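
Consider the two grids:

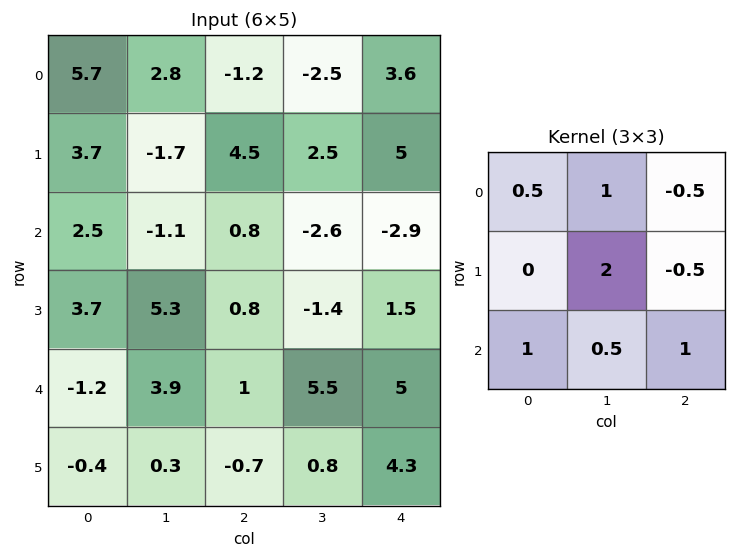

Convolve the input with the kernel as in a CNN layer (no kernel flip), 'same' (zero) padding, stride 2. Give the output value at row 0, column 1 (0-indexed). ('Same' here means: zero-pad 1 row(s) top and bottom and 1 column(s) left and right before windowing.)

1.9

The receptive field on the zero-padded input at this output position is [0 0 0 / 2.8 -1.2 -2.5 / -1.7 4.5 2.5]. Elementwise product with the kernel and sum: 0·0.5 + 0·1 + 0·-0.5 + -1.2·2 + -2.5·-0.5 + -1.7·1 + 4.5·0.5 + 2.5·1.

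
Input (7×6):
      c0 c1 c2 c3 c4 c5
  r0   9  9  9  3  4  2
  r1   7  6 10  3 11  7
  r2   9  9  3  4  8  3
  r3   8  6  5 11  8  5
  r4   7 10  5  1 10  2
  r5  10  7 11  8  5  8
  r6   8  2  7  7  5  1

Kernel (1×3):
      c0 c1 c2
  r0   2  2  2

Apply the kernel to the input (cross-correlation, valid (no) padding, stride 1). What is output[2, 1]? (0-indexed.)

The receptive field on the input at this output position is [9 3 4]. Elementwise product with the kernel and sum: 9·2 + 3·2 + 4·2.

32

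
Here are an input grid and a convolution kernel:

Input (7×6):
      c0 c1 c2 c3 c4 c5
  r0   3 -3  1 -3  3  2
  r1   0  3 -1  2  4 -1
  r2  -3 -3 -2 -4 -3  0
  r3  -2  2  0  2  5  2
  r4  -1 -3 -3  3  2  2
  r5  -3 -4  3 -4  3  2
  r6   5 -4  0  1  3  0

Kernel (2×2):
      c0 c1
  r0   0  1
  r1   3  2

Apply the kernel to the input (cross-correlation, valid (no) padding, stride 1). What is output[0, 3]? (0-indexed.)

17

The receptive field on the input at this output position is [-3 3 / 2 4]. Elementwise product with the kernel and sum: 3·1 + 2·3 + 4·2.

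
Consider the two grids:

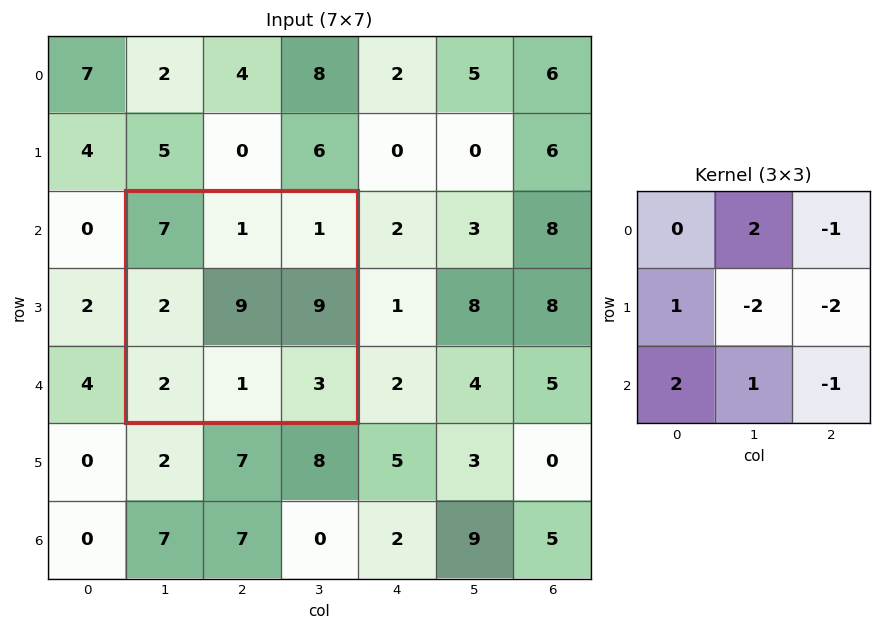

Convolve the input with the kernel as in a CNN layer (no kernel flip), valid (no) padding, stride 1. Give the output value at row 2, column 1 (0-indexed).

The receptive field on the input at this output position is [7 1 1 / 2 9 9 / 2 1 3]. Elementwise product with the kernel and sum: 1·2 + 1·-1 + 2·1 + 9·-2 + 9·-2 + 2·2 + 1·1 + 3·-1.

-31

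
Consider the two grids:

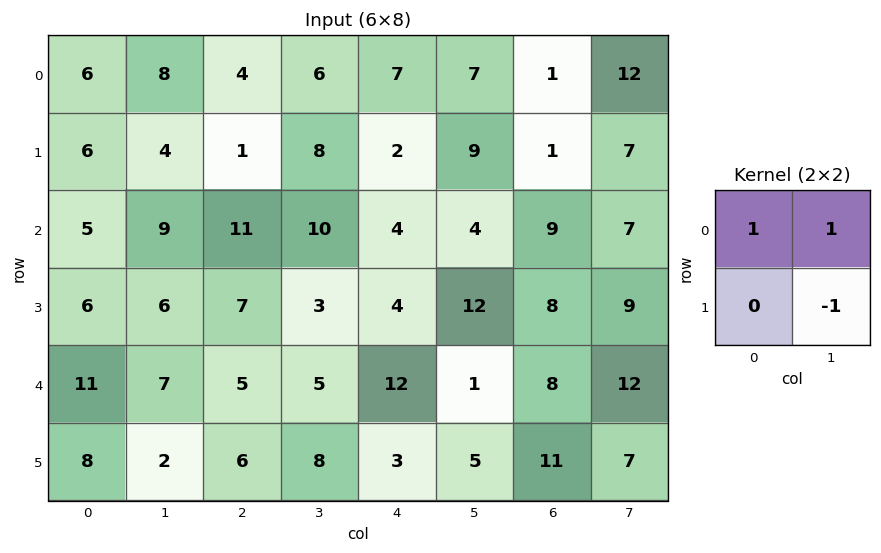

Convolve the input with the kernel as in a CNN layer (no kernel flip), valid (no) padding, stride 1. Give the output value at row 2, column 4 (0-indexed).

-4

The receptive field on the input at this output position is [4 4 / 4 12]. Elementwise product with the kernel and sum: 4·1 + 4·1 + 12·-1.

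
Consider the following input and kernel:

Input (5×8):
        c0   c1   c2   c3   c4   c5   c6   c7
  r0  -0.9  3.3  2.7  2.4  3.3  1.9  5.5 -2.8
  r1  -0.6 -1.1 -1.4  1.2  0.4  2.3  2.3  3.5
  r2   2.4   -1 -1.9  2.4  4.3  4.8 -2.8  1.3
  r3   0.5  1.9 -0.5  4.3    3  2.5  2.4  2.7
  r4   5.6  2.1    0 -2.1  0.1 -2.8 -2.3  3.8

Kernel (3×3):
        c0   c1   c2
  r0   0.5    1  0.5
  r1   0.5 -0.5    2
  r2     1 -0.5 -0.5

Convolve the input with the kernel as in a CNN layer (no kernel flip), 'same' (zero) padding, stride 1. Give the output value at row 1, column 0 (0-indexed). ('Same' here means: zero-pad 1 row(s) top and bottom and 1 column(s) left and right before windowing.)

The receptive field on the zero-padded input at this output position is [0 -0.9 3.3 / 0 -0.6 -1.1 / 0 2.4 -1]. Elementwise product with the kernel and sum: 0·0.5 + -0.9·1 + 3.3·0.5 + 0·0.5 + -0.6·-0.5 + -1.1·2 + 0·1 + 2.4·-0.5 + -1·-0.5.

-1.85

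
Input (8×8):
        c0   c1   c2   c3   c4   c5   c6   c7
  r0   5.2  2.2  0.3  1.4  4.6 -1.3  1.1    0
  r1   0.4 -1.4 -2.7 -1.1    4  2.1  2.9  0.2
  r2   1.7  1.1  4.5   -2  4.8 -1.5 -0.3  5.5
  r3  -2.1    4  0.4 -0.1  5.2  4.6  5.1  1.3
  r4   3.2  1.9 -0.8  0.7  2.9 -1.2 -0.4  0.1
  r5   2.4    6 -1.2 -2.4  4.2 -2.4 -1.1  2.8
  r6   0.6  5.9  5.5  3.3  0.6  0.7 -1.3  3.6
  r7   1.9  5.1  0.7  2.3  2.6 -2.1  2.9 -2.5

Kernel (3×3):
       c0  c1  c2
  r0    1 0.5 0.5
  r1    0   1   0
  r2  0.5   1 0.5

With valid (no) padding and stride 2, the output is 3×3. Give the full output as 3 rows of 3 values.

9.25 4.85 7.35
11.6 7.55 8.55
18.7 4.95 0.05

Output[0,0]: The receptive field on the input at this output position is [5.2 2.2 0.3 / 0.4 -1.4 -2.7 / 1.7 1.1 4.5]. Elementwise product with the kernel and sum: 5.2·1 + 2.2·0.5 + 0.3·0.5 + -1.4·1 + 1.7·0.5 + 1.1·1 + 4.5·0.5.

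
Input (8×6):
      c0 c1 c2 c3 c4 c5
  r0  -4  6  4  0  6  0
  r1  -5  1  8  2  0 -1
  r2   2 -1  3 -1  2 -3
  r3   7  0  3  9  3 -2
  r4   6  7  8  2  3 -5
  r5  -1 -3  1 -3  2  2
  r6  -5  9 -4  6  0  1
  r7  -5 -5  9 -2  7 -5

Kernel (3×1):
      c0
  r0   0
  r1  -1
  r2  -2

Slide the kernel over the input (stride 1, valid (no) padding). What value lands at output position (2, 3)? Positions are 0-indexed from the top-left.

The receptive field on the input at this output position is [-1 / 9 / 2]. Elementwise product with the kernel and sum: 9·-1 + 2·-2.

-13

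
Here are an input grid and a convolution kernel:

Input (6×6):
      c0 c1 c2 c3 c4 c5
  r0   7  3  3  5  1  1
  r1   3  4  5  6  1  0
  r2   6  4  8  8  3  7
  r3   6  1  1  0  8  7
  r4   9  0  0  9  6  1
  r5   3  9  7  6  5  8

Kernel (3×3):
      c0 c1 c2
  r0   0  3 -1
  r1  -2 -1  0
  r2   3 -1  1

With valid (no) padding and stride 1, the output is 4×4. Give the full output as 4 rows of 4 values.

Output[0,0]: The receptive field on the input at this output position is [7 3 3 / 3 4 5 / 6 4 8]. Elementwise product with the kernel and sum: 3·3 + 3·-1 + 3·-2 + 4·-1 + 6·3 + 4·-1 + 8·1.
Output[0,1]: The receptive field on the input at this output position is [3 3 5 / 4 5 6 / 4 8 8]. Elementwise product with the kernel and sum: 3·3 + 5·-1 + 4·-2 + 5·-1 + 4·3 + 8·-1 + 8·1.

18 3 17 17
9 -5 4 -17
18 22 16 16
-9 29 3 14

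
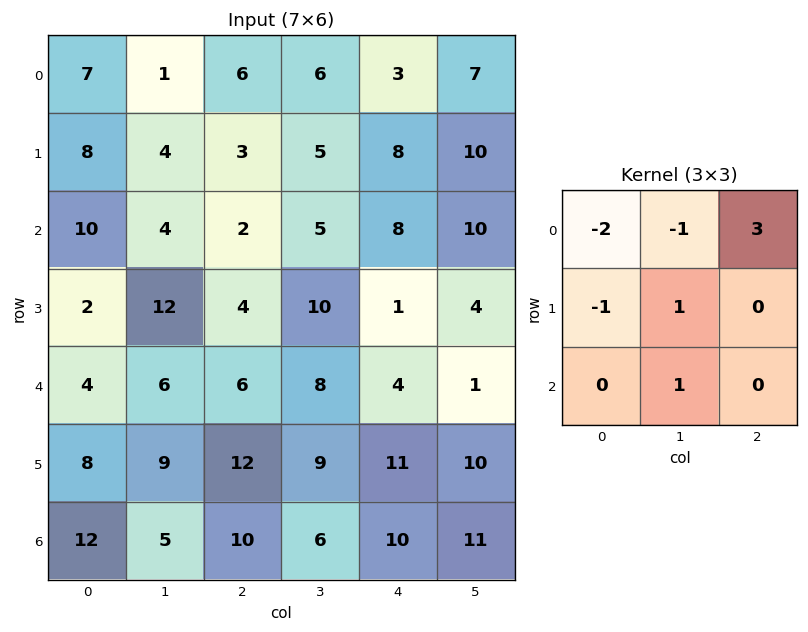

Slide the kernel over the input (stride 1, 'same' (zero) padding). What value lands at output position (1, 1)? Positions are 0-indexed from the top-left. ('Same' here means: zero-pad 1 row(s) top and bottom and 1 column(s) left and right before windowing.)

3

The receptive field on the zero-padded input at this output position is [7 1 6 / 8 4 3 / 10 4 2]. Elementwise product with the kernel and sum: 7·-2 + 1·-1 + 6·3 + 8·-1 + 4·1 + 4·1.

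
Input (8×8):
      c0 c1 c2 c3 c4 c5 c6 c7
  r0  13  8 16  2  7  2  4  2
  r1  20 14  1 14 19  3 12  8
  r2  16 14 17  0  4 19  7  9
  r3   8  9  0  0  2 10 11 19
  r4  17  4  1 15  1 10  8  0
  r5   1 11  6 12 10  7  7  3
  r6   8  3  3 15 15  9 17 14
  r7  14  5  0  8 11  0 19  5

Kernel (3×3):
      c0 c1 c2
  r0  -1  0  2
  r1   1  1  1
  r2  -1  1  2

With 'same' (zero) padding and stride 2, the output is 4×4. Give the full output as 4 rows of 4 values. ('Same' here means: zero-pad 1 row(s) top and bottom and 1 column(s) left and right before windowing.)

69 41 22 33
84 36 37 87
62 30 58 52
57 45 44 68

Output[0,0]: The receptive field on the zero-padded input at this output position is [0 0 0 / 0 13 8 / 0 20 14]. Elementwise product with the kernel and sum: 0·-1 + 0·2 + 0·1 + 13·1 + 8·1 + 0·-1 + 20·1 + 14·2.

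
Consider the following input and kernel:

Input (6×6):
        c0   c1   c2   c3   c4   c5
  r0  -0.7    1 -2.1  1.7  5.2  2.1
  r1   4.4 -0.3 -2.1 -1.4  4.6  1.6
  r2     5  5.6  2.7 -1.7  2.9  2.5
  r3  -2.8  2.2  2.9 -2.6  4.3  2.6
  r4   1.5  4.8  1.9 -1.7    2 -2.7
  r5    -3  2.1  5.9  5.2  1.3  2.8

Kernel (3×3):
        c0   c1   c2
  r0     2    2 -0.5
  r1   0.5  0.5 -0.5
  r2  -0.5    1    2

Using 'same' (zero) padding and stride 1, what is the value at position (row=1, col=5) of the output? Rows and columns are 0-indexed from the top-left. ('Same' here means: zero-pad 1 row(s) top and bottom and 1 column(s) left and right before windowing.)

18.75

The receptive field on the zero-padded input at this output position is [5.2 2.1 0 / 4.6 1.6 0 / 2.9 2.5 0]. Elementwise product with the kernel and sum: 5.2·2 + 2.1·2 + 0·-0.5 + 4.6·0.5 + 1.6·0.5 + 0·-0.5 + 2.9·-0.5 + 2.5·1 + 0·2.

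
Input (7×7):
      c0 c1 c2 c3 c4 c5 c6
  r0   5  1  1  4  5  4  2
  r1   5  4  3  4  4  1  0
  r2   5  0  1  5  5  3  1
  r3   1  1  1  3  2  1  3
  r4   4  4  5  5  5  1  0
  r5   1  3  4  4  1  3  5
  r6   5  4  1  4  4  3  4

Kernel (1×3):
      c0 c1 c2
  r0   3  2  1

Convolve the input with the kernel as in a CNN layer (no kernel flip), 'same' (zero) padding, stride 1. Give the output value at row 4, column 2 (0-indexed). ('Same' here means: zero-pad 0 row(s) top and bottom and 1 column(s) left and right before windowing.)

The receptive field on the zero-padded input at this output position is [4 5 5]. Elementwise product with the kernel and sum: 4·3 + 5·2 + 5·1.

27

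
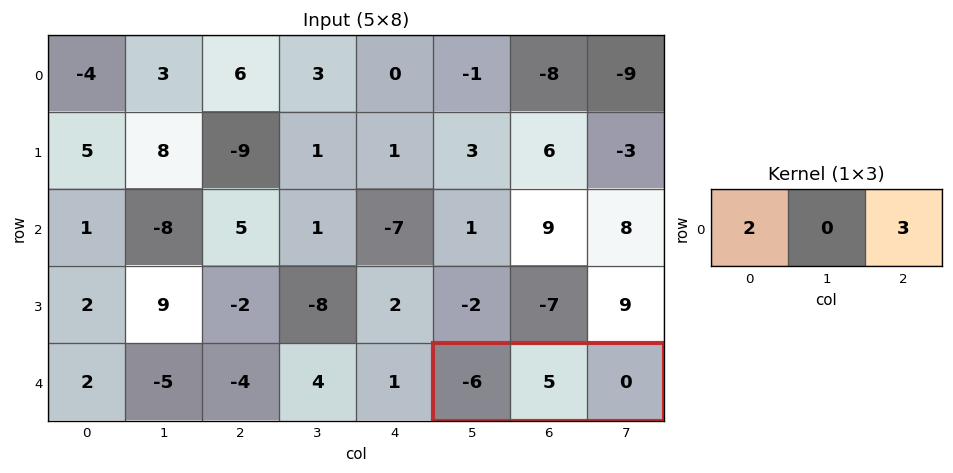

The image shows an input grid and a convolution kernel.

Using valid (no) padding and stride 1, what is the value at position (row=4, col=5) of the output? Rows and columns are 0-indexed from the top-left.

The receptive field on the input at this output position is [-6 5 0]. Elementwise product with the kernel and sum: -6·2 + 0·3.

-12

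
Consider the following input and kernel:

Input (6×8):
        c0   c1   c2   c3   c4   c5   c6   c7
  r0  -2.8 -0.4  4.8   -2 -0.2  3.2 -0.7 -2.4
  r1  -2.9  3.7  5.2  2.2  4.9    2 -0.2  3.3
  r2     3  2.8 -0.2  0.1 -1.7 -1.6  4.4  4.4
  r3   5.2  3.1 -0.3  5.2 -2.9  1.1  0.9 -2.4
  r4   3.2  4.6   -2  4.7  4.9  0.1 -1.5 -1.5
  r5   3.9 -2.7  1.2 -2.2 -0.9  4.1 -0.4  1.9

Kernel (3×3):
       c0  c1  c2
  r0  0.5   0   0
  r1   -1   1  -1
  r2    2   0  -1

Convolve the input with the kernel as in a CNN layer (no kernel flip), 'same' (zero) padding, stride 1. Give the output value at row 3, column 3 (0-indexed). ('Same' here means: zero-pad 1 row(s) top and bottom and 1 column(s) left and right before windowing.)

The receptive field on the zero-padded input at this output position is [-0.2 0.1 -1.7 / -0.3 5.2 -2.9 / -2 4.7 4.9]. Elementwise product with the kernel and sum: -0.2·0.5 + -0.3·-1 + 5.2·1 + -2.9·-1 + -2·2 + 4.9·-1.

-0.6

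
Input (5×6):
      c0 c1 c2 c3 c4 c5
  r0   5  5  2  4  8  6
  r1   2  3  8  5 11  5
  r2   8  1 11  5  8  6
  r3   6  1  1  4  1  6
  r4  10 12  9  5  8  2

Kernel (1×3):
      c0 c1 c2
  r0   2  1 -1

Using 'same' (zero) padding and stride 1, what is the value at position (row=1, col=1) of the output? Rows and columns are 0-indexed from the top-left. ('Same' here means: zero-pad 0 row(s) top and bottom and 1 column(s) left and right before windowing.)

The receptive field on the zero-padded input at this output position is [2 3 8]. Elementwise product with the kernel and sum: 2·2 + 3·1 + 8·-1.

-1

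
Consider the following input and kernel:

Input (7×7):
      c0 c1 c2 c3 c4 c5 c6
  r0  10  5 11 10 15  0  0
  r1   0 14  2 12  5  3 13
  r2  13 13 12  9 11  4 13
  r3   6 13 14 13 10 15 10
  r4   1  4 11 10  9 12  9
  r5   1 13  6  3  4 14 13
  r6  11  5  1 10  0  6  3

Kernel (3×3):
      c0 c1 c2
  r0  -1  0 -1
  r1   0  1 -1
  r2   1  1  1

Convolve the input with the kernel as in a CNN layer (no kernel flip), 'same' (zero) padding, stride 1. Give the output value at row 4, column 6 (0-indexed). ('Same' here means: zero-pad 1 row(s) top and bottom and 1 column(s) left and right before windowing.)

21

The receptive field on the zero-padded input at this output position is [15 10 0 / 12 9 0 / 14 13 0]. Elementwise product with the kernel and sum: 15·-1 + 0·-1 + 9·1 + 0·-1 + 14·1 + 13·1 + 0·1.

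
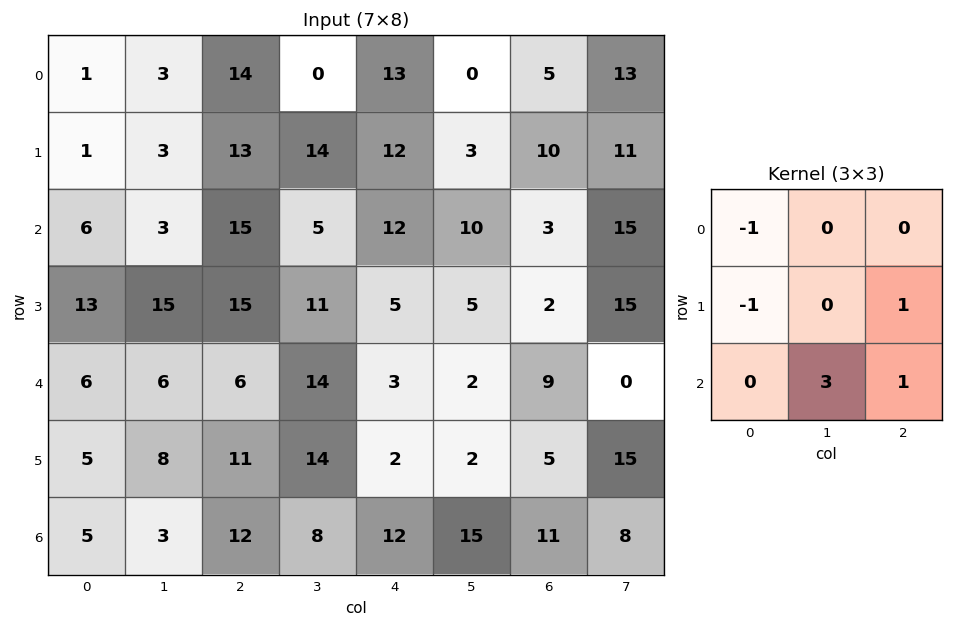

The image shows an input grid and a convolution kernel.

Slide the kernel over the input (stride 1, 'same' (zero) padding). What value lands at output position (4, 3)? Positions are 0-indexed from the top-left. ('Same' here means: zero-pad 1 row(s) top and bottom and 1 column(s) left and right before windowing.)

The receptive field on the zero-padded input at this output position is [15 11 5 / 6 14 3 / 11 14 2]. Elementwise product with the kernel and sum: 15·-1 + 6·-1 + 3·1 + 14·3 + 2·1.

26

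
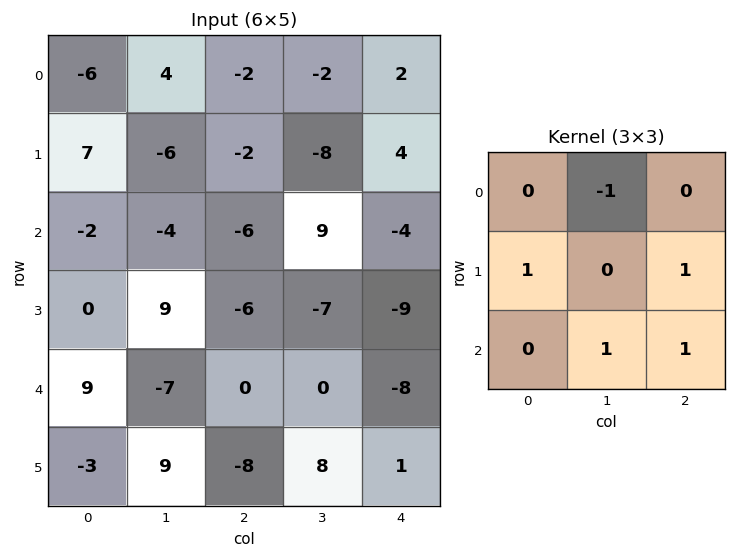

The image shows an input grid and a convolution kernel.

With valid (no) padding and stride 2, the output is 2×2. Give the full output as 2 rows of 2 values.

Output[0,0]: The receptive field on the input at this output position is [-6 4 -2 / 7 -6 -2 / -2 -4 -6]. Elementwise product with the kernel and sum: 4·-1 + 7·1 + -2·1 + -4·1 + -6·1.
Output[0,1]: The receptive field on the input at this output position is [-2 -2 2 / -2 -8 4 / -6 9 -4]. Elementwise product with the kernel and sum: -2·-1 + -2·1 + 4·1 + 9·1 + -4·1.

-9 9
-9 -32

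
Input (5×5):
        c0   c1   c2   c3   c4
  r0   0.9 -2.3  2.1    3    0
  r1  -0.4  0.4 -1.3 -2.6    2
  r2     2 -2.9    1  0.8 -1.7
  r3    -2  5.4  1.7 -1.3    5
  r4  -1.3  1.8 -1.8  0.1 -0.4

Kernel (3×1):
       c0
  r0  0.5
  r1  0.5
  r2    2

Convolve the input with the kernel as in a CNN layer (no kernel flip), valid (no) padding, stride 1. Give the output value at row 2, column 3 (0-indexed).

The receptive field on the input at this output position is [0.8 / -1.3 / 0.1]. Elementwise product with the kernel and sum: 0.8·0.5 + -1.3·0.5 + 0.1·2.

-0.05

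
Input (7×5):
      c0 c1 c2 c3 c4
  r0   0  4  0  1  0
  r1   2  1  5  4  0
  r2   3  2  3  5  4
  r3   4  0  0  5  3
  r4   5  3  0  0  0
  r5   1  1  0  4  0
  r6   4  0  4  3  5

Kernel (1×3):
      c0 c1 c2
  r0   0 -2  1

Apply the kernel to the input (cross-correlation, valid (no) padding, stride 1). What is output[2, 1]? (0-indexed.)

The receptive field on the input at this output position is [2 3 5]. Elementwise product with the kernel and sum: 3·-2 + 5·1.

-1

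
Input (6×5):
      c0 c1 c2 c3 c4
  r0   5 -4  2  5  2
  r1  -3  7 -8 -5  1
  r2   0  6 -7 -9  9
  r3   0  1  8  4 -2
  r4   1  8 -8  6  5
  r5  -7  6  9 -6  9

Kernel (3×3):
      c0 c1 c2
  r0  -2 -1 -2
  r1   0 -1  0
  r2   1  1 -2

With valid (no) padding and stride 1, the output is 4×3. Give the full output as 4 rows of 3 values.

Output[0,0]: The receptive field on the input at this output position is [5 -4 2 / -3 7 -8 / 0 6 -7]. Elementwise product with the kernel and sum: 5·-2 + -4·-1 + 2·-2 + 7·-1 + 0·1 + 6·1 + -7·-2.

3 21 -42
-6 12 44
32 -7 -11
-44 17 -37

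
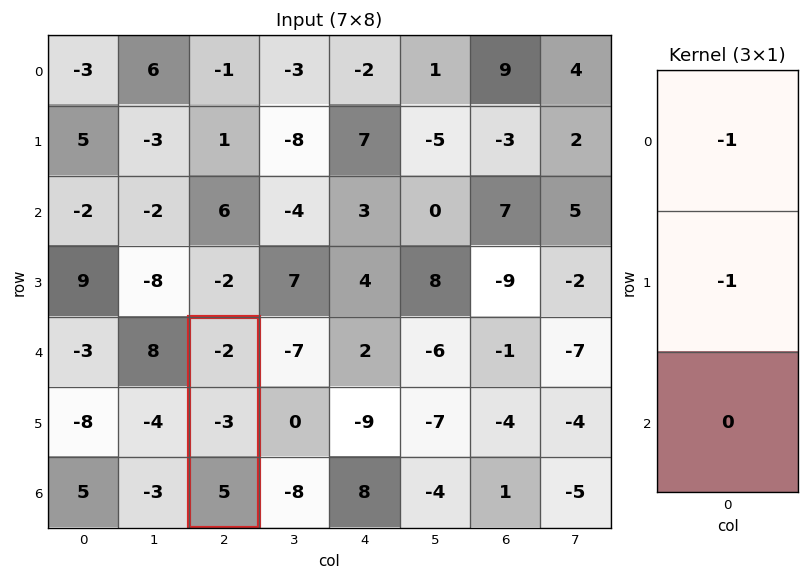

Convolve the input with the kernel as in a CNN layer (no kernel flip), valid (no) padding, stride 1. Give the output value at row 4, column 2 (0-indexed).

The receptive field on the input at this output position is [-2 / -3 / 5]. Elementwise product with the kernel and sum: -2·-1 + -3·-1.

5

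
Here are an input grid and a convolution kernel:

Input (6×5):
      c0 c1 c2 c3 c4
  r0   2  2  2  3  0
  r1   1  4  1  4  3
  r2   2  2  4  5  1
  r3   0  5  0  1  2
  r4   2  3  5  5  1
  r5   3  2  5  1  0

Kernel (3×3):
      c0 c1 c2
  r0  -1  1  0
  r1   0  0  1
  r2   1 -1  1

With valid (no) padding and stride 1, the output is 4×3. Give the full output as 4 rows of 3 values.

5 7 4
2 8 5
4 6 4
16 -2 6

Output[0,0]: The receptive field on the input at this output position is [2 2 2 / 1 4 1 / 2 2 4]. Elementwise product with the kernel and sum: 2·-1 + 2·1 + 1·1 + 2·1 + 2·-1 + 4·1.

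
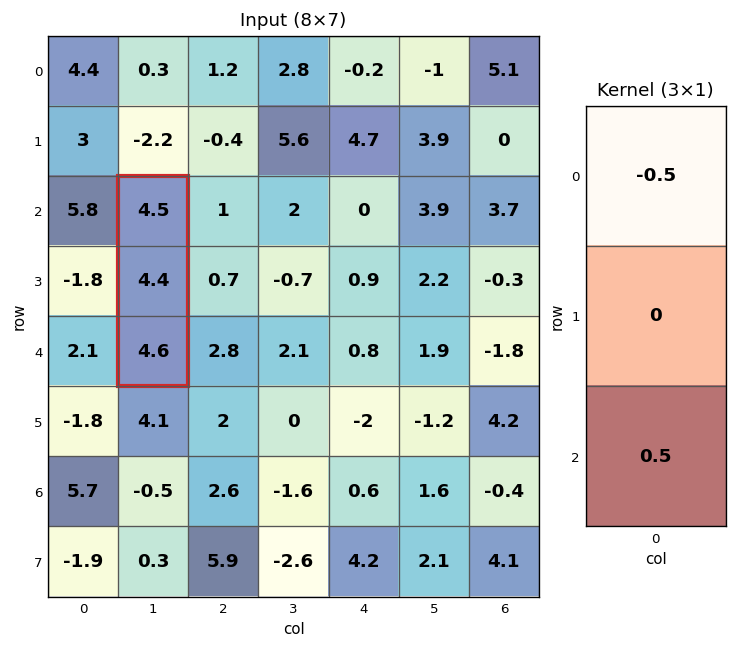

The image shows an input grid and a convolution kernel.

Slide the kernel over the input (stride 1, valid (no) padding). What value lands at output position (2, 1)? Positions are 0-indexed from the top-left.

0.05

The receptive field on the input at this output position is [4.5 / 4.4 / 4.6]. Elementwise product with the kernel and sum: 4.5·-0.5 + 4.6·0.5.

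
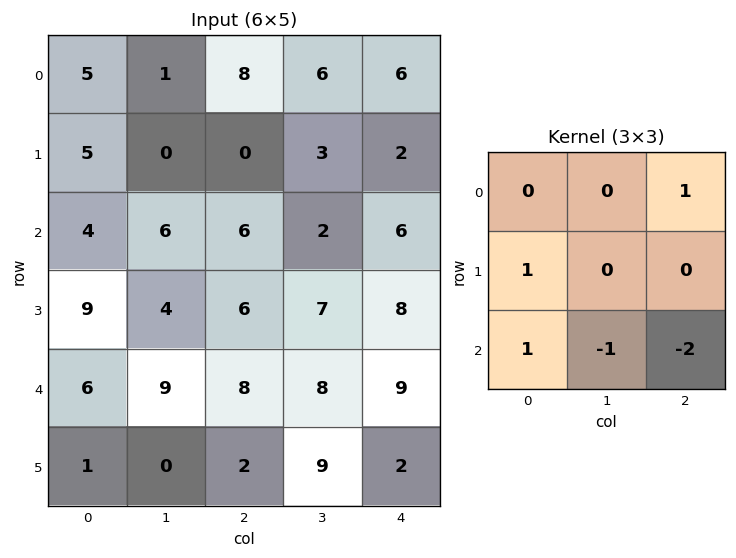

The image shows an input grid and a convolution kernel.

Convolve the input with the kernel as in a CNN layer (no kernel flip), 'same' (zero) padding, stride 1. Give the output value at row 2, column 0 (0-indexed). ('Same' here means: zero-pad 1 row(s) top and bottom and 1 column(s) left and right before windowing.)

The receptive field on the zero-padded input at this output position is [0 5 0 / 0 4 6 / 0 9 4]. Elementwise product with the kernel and sum: 0·1 + 0·1 + 0·1 + 9·-1 + 4·-2.

-17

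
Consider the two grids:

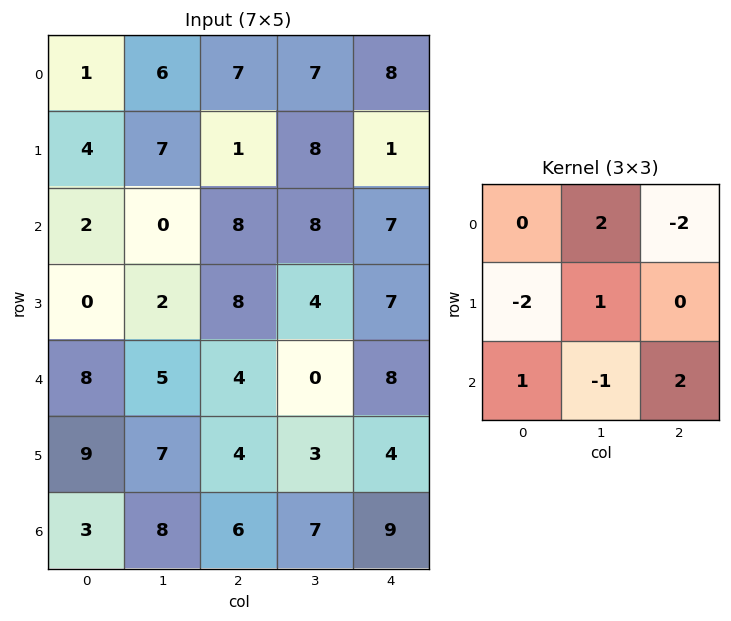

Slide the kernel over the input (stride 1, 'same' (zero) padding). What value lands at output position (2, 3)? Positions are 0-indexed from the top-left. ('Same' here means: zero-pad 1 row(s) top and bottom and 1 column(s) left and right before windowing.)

The receptive field on the zero-padded input at this output position is [1 8 1 / 8 8 7 / 8 4 7]. Elementwise product with the kernel and sum: 8·2 + 1·-2 + 8·-2 + 8·1 + 8·1 + 4·-1 + 7·2.

24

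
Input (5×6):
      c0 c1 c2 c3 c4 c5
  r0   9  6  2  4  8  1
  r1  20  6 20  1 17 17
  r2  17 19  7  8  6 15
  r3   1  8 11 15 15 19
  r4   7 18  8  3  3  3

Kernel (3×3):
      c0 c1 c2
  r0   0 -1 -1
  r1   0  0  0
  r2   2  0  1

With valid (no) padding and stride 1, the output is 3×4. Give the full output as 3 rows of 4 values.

33 40 8 22
-13 10 19 15
-4 24 5 -12

Output[0,0]: The receptive field on the input at this output position is [9 6 2 / 20 6 20 / 17 19 7]. Elementwise product with the kernel and sum: 6·-1 + 2·-1 + 17·2 + 7·1.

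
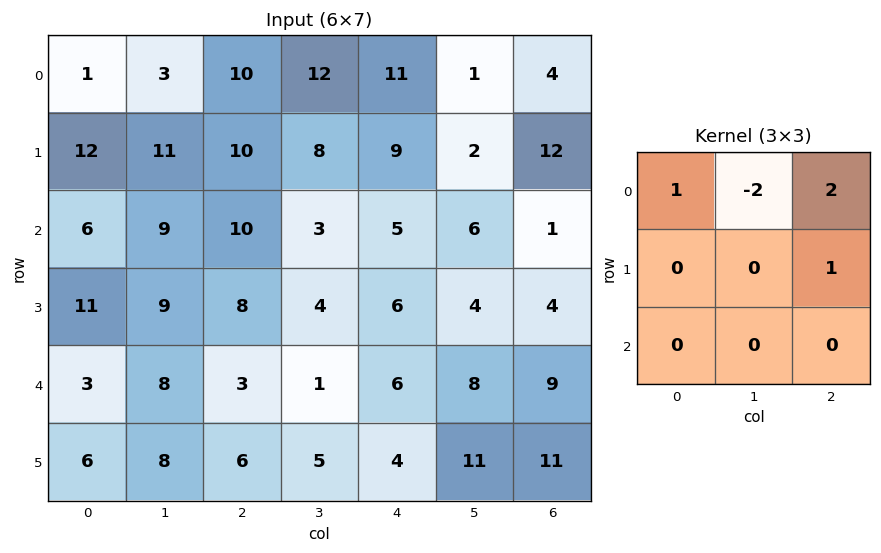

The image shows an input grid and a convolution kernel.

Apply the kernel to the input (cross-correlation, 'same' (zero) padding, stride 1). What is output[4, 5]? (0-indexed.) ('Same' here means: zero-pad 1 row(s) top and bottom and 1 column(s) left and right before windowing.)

15

The receptive field on the zero-padded input at this output position is [6 4 4 / 6 8 9 / 4 11 11]. Elementwise product with the kernel and sum: 6·1 + 4·-2 + 4·2 + 9·1.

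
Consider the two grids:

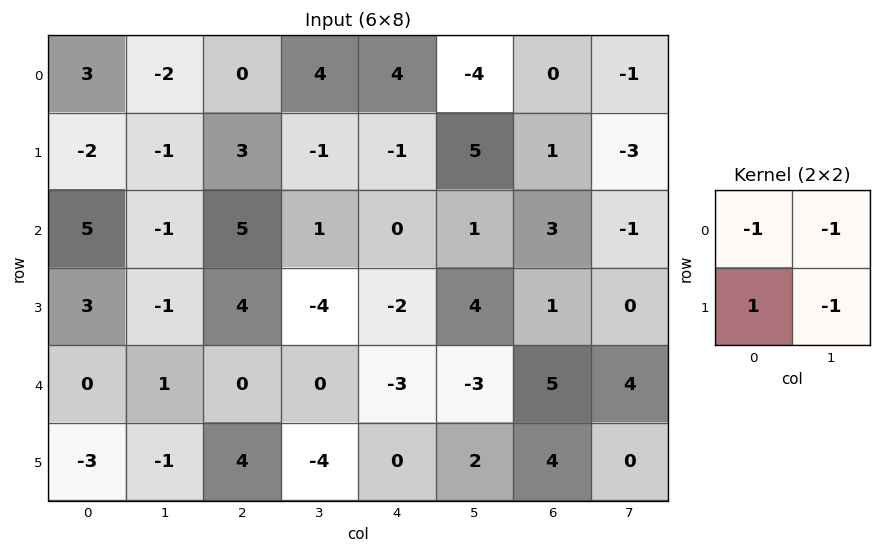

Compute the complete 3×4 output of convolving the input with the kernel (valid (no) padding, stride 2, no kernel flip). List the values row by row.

-2 0 -6 5
0 2 -7 -1
-3 8 4 -5

Output[0,0]: The receptive field on the input at this output position is [3 -2 / -2 -1]. Elementwise product with the kernel and sum: 3·-1 + -2·-1 + -2·1 + -1·-1.
Output[0,1]: The receptive field on the input at this output position is [0 4 / 3 -1]. Elementwise product with the kernel and sum: 0·-1 + 4·-1 + 3·1 + -1·-1.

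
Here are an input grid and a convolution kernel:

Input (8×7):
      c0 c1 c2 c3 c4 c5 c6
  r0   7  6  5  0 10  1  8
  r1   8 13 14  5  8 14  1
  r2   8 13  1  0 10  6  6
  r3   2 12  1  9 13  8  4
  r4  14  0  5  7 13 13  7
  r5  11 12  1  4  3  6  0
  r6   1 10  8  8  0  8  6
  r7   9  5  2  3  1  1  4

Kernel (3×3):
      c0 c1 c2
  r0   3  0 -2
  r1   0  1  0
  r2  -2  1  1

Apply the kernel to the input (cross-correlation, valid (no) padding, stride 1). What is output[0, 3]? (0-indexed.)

The receptive field on the input at this output position is [0 10 1 / 5 8 14 / 0 10 6]. Elementwise product with the kernel and sum: 0·3 + 1·-2 + 8·1 + 0·-2 + 10·1 + 6·1.

22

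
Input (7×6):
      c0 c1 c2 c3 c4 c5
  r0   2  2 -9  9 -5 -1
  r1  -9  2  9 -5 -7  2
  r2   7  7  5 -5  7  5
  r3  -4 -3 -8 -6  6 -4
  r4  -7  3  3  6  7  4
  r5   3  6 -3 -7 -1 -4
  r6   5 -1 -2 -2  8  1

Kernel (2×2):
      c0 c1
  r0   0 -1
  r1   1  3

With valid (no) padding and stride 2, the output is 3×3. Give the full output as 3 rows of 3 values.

-5 -15 0
-20 -21 -11
18 -30 -17

Output[0,0]: The receptive field on the input at this output position is [2 2 / -9 2]. Elementwise product with the kernel and sum: 2·-1 + -9·1 + 2·3.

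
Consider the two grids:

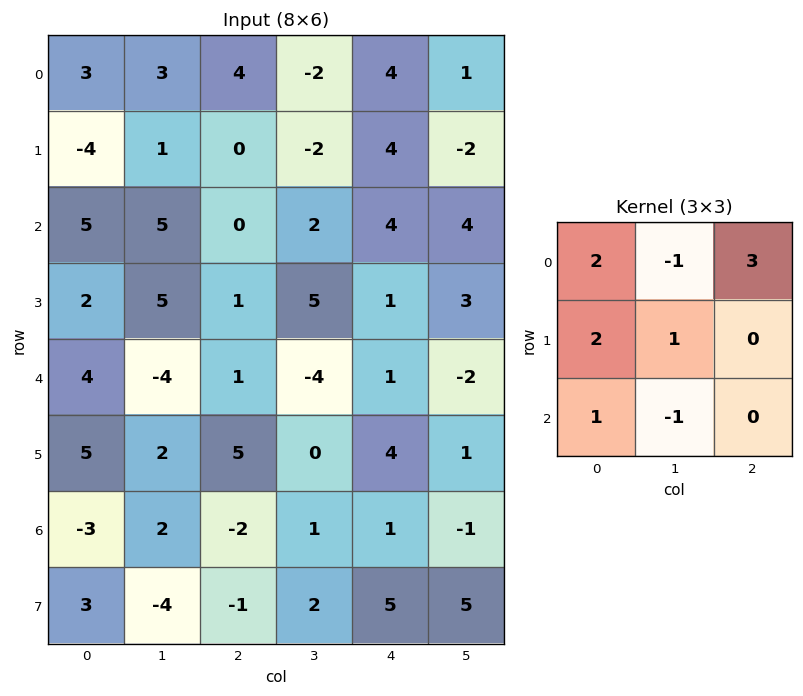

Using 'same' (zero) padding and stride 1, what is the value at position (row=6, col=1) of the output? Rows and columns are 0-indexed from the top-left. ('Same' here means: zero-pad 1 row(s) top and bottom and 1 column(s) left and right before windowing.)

The receptive field on the zero-padded input at this output position is [5 2 5 / -3 2 -2 / 3 -4 -1]. Elementwise product with the kernel and sum: 5·2 + 2·-1 + 5·3 + -3·2 + 2·1 + 3·1 + -4·-1.

26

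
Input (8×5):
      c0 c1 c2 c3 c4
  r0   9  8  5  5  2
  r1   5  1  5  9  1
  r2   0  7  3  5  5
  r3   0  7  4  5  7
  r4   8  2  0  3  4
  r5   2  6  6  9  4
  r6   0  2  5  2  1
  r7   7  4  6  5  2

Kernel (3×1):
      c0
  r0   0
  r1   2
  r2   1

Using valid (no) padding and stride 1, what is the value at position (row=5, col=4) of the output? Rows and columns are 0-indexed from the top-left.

4

The receptive field on the input at this output position is [4 / 1 / 2]. Elementwise product with the kernel and sum: 1·2 + 2·1.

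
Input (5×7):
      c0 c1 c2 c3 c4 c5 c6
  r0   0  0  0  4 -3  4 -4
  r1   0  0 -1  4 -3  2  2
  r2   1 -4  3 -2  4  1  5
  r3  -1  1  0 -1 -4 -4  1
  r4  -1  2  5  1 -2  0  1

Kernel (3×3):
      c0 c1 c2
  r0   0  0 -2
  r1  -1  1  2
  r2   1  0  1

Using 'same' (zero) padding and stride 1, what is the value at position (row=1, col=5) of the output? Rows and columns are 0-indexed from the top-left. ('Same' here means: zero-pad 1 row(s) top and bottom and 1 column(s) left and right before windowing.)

The receptive field on the zero-padded input at this output position is [-3 4 -4 / -3 2 2 / 4 1 5]. Elementwise product with the kernel and sum: -4·-2 + -3·-1 + 2·1 + 2·2 + 4·1 + 5·1.

26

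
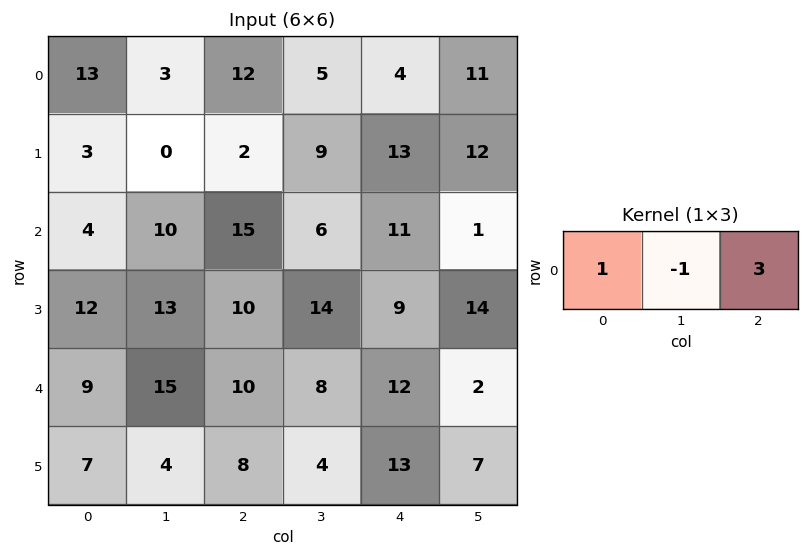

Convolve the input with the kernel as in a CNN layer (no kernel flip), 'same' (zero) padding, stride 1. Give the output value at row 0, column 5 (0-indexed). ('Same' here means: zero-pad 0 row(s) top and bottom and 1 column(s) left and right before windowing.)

-7

The receptive field on the zero-padded input at this output position is [4 11 0]. Elementwise product with the kernel and sum: 4·1 + 11·-1 + 0·3.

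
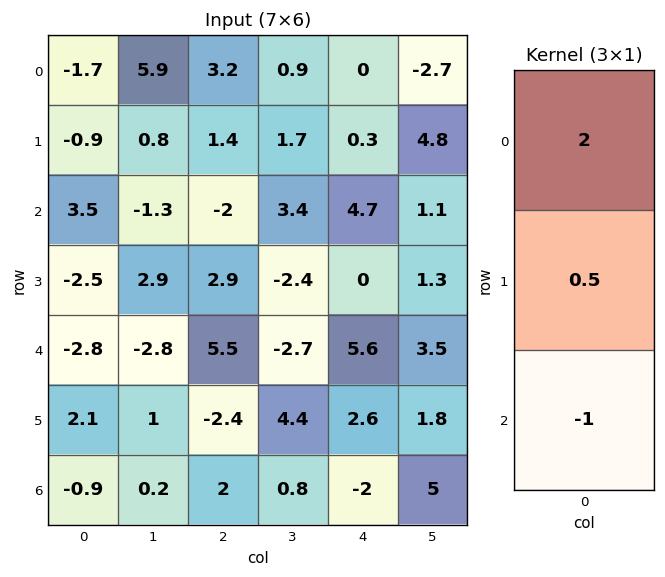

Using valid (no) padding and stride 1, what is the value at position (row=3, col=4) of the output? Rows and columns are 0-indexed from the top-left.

0.2

The receptive field on the input at this output position is [0 / 5.6 / 2.6]. Elementwise product with the kernel and sum: 0·2 + 5.6·0.5 + 2.6·-1.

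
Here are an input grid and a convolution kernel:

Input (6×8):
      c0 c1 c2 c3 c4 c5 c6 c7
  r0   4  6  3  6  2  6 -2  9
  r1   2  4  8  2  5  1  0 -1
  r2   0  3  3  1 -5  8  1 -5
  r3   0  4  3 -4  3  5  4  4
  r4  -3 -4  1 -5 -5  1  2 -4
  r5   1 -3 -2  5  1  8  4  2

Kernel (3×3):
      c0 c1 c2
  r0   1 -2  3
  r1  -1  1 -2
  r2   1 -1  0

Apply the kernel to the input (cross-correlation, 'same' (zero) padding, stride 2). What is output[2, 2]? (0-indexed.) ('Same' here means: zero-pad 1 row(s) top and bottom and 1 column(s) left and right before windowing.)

The receptive field on the zero-padded input at this output position is [-4 3 5 / -5 -5 1 / 5 1 8]. Elementwise product with the kernel and sum: -4·1 + 3·-2 + 5·3 + -5·-1 + -5·1 + 1·-2 + 5·1 + 1·-1.

7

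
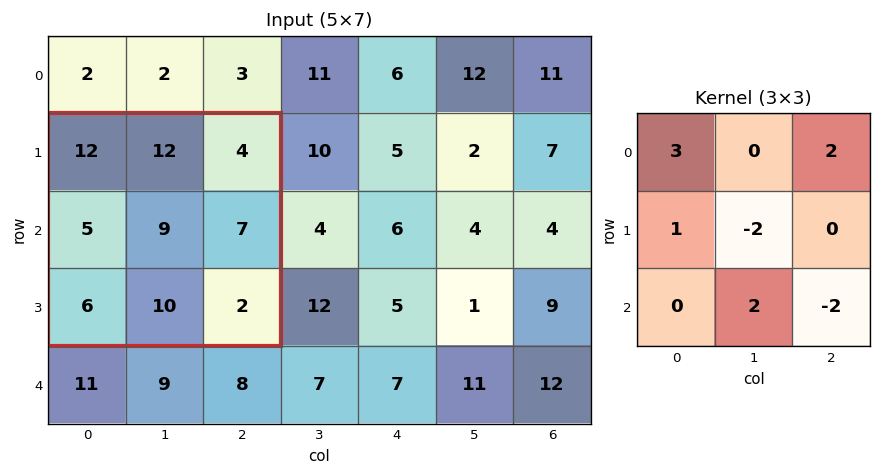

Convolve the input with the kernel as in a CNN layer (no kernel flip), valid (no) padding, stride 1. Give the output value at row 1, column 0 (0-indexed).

The receptive field on the input at this output position is [12 12 4 / 5 9 7 / 6 10 2]. Elementwise product with the kernel and sum: 12·3 + 4·2 + 5·1 + 9·-2 + 10·2 + 2·-2.

47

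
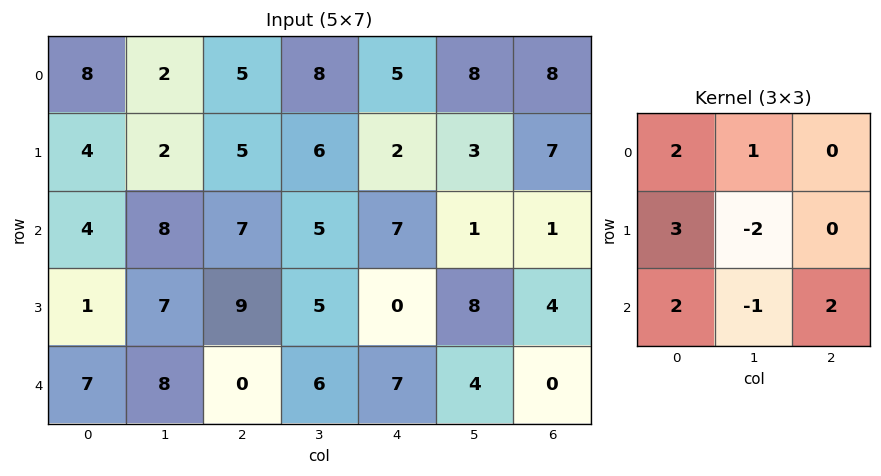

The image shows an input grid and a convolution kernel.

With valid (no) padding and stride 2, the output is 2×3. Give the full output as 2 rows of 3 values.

40 44 33
11 44 9

Output[0,0]: The receptive field on the input at this output position is [8 2 5 / 4 2 5 / 4 8 7]. Elementwise product with the kernel and sum: 8·2 + 2·1 + 4·3 + 2·-2 + 4·2 + 8·-1 + 7·2.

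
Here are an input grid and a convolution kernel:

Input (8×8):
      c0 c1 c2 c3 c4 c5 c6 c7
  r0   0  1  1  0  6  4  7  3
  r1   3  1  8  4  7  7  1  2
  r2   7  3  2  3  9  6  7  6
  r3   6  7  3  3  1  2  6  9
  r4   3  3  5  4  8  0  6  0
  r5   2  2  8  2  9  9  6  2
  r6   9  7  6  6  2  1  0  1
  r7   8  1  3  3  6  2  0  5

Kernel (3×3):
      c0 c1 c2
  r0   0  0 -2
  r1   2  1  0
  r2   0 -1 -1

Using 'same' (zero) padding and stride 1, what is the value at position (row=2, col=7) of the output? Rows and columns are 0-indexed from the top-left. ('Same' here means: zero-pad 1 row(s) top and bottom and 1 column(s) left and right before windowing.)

11

The receptive field on the zero-padded input at this output position is [1 2 0 / 7 6 0 / 6 9 0]. Elementwise product with the kernel and sum: 0·-2 + 7·2 + 6·1 + 9·-1 + 0·-1.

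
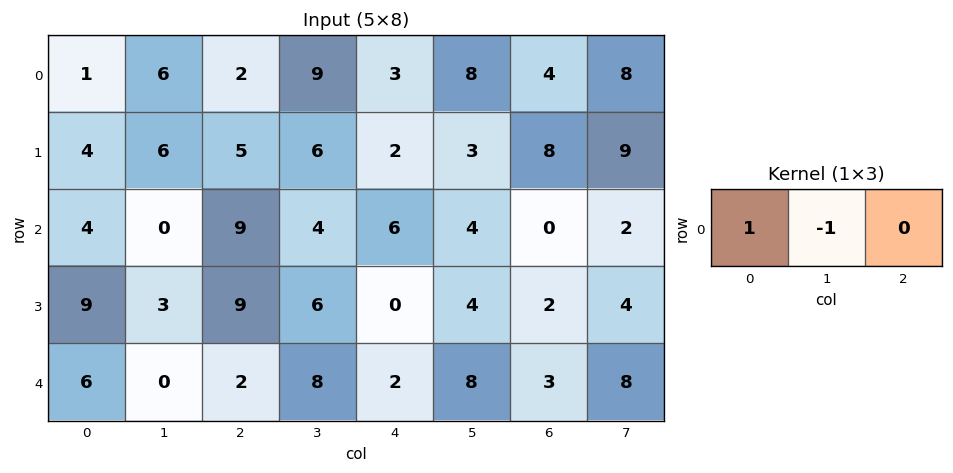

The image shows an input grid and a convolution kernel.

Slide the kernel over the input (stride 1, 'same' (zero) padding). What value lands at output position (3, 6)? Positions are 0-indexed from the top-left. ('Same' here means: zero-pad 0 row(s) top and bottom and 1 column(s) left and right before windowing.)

2

The receptive field on the zero-padded input at this output position is [4 2 4]. Elementwise product with the kernel and sum: 4·1 + 2·-1.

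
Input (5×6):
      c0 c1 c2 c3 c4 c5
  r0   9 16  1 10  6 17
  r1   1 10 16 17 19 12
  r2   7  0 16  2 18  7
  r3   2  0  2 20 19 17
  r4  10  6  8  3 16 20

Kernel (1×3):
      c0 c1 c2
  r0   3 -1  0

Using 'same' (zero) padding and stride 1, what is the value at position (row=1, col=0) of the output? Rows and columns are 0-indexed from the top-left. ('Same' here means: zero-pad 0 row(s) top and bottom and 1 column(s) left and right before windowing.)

-1

The receptive field on the zero-padded input at this output position is [0 1 10]. Elementwise product with the kernel and sum: 0·3 + 1·-1.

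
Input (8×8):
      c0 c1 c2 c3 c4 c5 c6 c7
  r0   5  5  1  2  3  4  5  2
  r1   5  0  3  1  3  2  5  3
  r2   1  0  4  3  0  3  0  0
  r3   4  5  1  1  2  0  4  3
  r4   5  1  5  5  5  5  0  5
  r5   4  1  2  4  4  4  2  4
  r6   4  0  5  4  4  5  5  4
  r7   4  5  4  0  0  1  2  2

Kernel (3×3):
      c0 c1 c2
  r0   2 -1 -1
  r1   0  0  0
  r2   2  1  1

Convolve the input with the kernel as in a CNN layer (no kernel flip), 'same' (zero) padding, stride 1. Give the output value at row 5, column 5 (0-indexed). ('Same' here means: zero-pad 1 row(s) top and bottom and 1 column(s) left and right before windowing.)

23

The receptive field on the zero-padded input at this output position is [5 5 0 / 4 4 2 / 4 5 5]. Elementwise product with the kernel and sum: 5·2 + 5·-1 + 0·-1 + 4·2 + 5·1 + 5·1.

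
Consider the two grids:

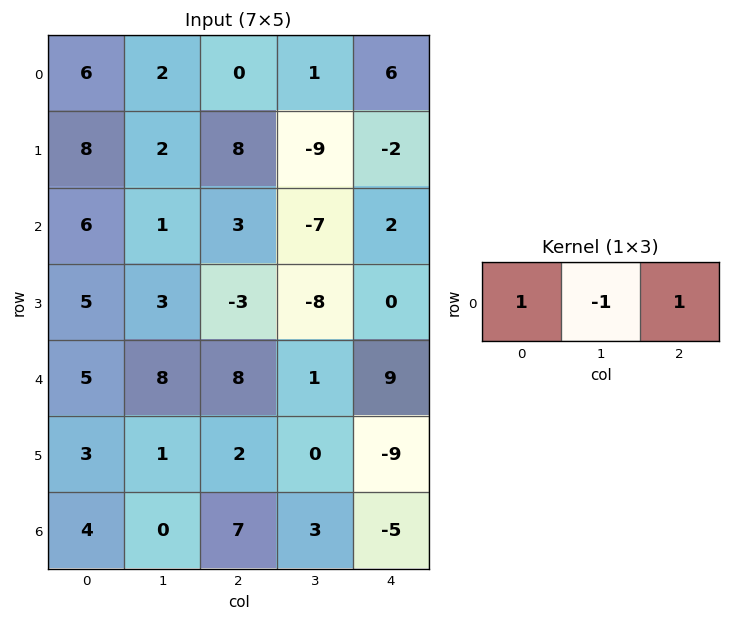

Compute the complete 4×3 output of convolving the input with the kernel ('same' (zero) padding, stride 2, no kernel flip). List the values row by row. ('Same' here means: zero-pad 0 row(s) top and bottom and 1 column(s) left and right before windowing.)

-4 3 -5
-5 -9 -9
3 1 -8
-4 -4 8

Output[0,0]: The receptive field on the zero-padded input at this output position is [0 6 2]. Elementwise product with the kernel and sum: 0·1 + 6·-1 + 2·1.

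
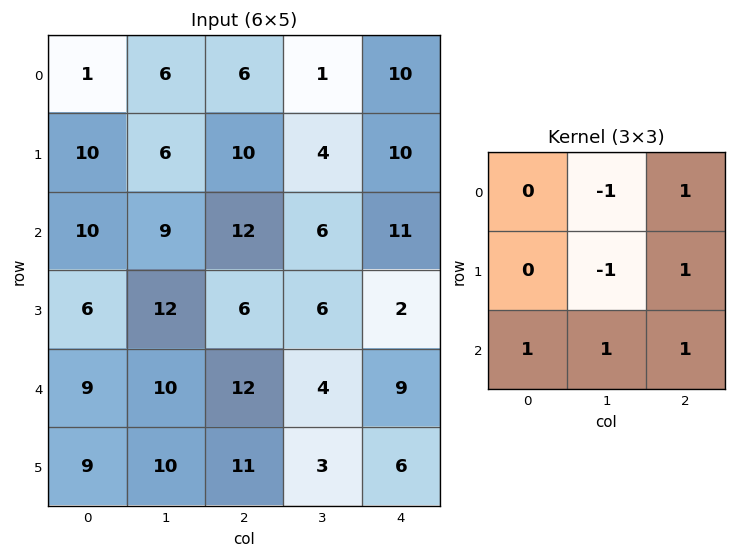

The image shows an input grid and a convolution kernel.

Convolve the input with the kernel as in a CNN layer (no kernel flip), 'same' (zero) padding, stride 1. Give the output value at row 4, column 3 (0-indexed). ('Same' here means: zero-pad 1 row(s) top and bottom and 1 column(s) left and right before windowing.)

21

The receptive field on the zero-padded input at this output position is [6 6 2 / 12 4 9 / 11 3 6]. Elementwise product with the kernel and sum: 6·-1 + 2·1 + 4·-1 + 9·1 + 11·1 + 3·1 + 6·1.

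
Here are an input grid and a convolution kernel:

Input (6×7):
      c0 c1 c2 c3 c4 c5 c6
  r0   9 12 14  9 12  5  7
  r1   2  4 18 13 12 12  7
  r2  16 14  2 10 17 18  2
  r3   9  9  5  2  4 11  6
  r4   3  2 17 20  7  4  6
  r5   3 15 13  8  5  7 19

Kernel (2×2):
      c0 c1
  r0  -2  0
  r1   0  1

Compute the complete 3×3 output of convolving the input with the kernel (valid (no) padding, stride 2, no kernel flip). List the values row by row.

-14 -15 -12
-23 -2 -23
9 -26 -7

Output[0,0]: The receptive field on the input at this output position is [9 12 / 2 4]. Elementwise product with the kernel and sum: 9·-2 + 4·1.
Output[0,1]: The receptive field on the input at this output position is [14 9 / 18 13]. Elementwise product with the kernel and sum: 14·-2 + 13·1.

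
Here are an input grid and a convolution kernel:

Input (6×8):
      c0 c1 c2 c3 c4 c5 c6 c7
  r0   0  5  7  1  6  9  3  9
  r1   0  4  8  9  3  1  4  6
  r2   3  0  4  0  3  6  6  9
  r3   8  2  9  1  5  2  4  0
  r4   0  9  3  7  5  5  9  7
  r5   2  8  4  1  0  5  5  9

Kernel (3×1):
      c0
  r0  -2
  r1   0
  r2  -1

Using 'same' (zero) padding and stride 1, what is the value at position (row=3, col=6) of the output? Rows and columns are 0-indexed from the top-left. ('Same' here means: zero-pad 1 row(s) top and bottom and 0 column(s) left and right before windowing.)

-21

The receptive field on the zero-padded input at this output position is [6 / 4 / 9]. Elementwise product with the kernel and sum: 6·-2 + 9·-1.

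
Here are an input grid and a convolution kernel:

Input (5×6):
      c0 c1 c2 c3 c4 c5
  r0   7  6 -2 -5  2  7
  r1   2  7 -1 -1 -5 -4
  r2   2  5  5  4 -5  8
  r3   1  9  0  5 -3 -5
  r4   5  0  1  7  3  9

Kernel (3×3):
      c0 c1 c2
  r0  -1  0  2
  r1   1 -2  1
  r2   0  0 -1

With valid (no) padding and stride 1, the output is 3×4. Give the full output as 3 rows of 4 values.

Output[0,0]: The receptive field on the input at this output position is [7 6 -2 / 2 7 -1 / 2 5 5]. Elementwise product with the kernel and sum: 7·-1 + -2·2 + 2·1 + 7·-2 + -1·1 + 5·-1.

-29 -12 7 16
-7 -15 -14 20
-10 10 -31 9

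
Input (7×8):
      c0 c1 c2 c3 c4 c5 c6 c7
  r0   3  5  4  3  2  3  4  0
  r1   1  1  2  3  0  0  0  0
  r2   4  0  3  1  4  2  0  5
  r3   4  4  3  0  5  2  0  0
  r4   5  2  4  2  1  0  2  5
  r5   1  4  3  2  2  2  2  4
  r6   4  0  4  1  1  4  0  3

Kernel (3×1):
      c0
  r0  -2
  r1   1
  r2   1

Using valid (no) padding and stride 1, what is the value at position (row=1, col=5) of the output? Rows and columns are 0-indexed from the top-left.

The receptive field on the input at this output position is [0 / 2 / 2]. Elementwise product with the kernel and sum: 0·-2 + 2·1 + 2·1.

4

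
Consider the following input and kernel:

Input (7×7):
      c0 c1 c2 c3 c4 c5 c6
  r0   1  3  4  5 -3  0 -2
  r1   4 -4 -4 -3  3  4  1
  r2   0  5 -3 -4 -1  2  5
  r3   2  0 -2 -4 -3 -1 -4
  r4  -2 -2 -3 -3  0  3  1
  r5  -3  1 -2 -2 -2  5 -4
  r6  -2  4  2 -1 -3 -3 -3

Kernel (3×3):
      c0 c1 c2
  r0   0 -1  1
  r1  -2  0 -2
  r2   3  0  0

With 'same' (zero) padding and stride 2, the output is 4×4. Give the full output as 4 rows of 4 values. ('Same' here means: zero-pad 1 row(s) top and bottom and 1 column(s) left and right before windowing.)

-6 -28 -19 12
-18 -1 -7 -8
2 11 -4 13
-4 -6 15 10

Output[0,0]: The receptive field on the zero-padded input at this output position is [0 0 0 / 0 1 3 / 0 4 -4]. Elementwise product with the kernel and sum: 0·-1 + 0·1 + 0·-2 + 3·-2 + 0·3.
Output[0,1]: The receptive field on the zero-padded input at this output position is [0 0 0 / 3 4 5 / -4 -4 -3]. Elementwise product with the kernel and sum: 0·-1 + 0·1 + 3·-2 + 5·-2 + -4·3.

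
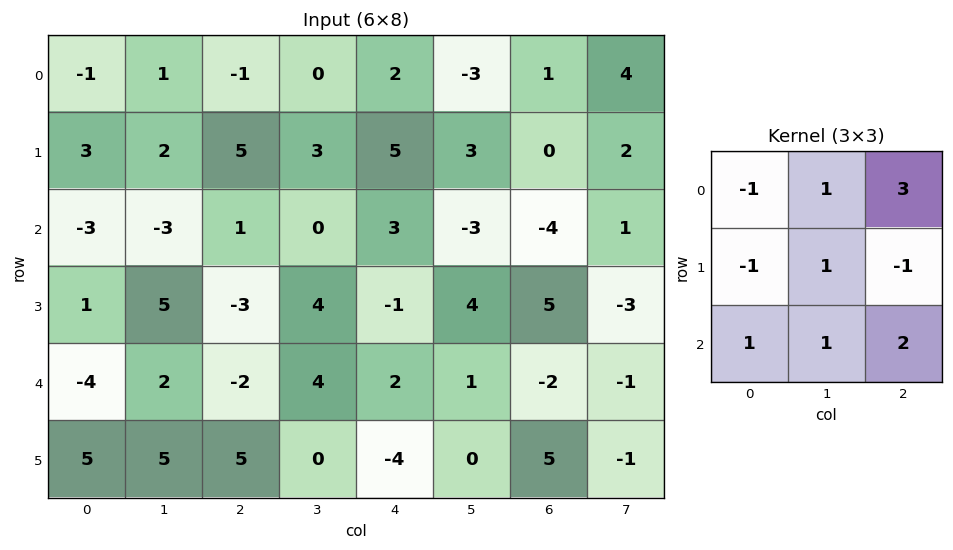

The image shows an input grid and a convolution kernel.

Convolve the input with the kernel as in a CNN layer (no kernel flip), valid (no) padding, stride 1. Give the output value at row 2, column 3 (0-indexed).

-7

The receptive field on the input at this output position is [0 3 -3 / 4 -1 4 / 4 2 1]. Elementwise product with the kernel and sum: 0·-1 + 3·1 + -3·3 + 4·-1 + -1·1 + 4·-1 + 4·1 + 2·1 + 1·2.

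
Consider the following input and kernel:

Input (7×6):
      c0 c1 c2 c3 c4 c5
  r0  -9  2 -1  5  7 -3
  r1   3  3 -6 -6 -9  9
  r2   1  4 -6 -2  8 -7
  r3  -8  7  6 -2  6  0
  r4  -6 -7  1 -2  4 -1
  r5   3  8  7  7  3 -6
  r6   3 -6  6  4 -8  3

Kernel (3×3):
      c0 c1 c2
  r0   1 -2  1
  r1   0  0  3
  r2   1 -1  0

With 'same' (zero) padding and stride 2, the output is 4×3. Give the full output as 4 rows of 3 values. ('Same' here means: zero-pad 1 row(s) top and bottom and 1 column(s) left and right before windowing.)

3 24 -6
17 4 -8
-1 -12 -13
-16 13 4

Output[0,0]: The receptive field on the zero-padded input at this output position is [0 0 0 / 0 -9 2 / 0 3 3]. Elementwise product with the kernel and sum: 0·1 + 0·-2 + 0·1 + 2·3 + 0·1 + 3·-1.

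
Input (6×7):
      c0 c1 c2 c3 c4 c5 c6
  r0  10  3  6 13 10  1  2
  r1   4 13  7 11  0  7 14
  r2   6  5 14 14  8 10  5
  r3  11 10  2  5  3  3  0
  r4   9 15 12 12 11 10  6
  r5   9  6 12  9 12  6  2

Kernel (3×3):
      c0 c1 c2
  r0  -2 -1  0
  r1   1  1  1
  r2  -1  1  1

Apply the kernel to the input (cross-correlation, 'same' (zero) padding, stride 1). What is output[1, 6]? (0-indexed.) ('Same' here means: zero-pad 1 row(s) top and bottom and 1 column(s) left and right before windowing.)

12

The receptive field on the zero-padded input at this output position is [1 2 0 / 7 14 0 / 10 5 0]. Elementwise product with the kernel and sum: 1·-2 + 2·-1 + 7·1 + 14·1 + 0·1 + 10·-1 + 5·1 + 0·1.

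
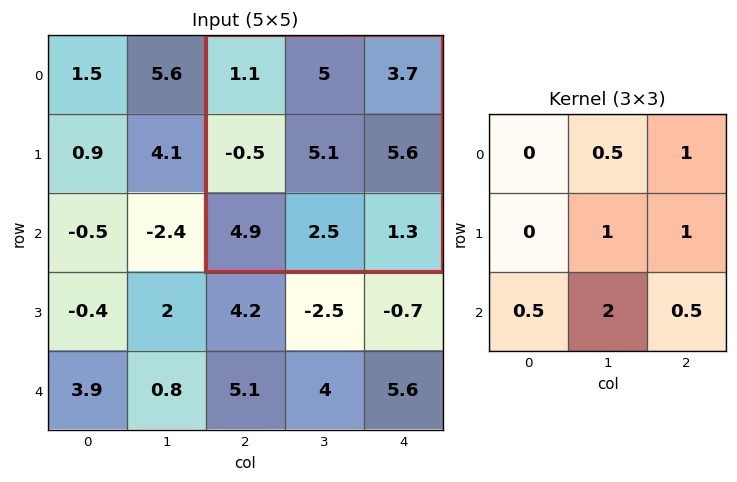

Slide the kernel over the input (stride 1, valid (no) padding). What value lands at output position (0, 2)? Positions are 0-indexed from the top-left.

25

The receptive field on the input at this output position is [1.1 5 3.7 / -0.5 5.1 5.6 / 4.9 2.5 1.3]. Elementwise product with the kernel and sum: 5·0.5 + 3.7·1 + 5.1·1 + 5.6·1 + 4.9·0.5 + 2.5·2 + 1.3·0.5.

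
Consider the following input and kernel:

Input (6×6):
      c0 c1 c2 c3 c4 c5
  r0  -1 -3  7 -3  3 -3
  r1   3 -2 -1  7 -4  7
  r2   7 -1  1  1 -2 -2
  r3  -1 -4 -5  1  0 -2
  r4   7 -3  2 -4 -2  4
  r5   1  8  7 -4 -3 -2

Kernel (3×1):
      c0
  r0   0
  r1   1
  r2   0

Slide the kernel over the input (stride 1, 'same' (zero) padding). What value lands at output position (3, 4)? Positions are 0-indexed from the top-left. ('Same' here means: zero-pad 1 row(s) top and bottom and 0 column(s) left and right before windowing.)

0

The receptive field on the zero-padded input at this output position is [-2 / 0 / -2]. Elementwise product with the kernel and sum: 0·1.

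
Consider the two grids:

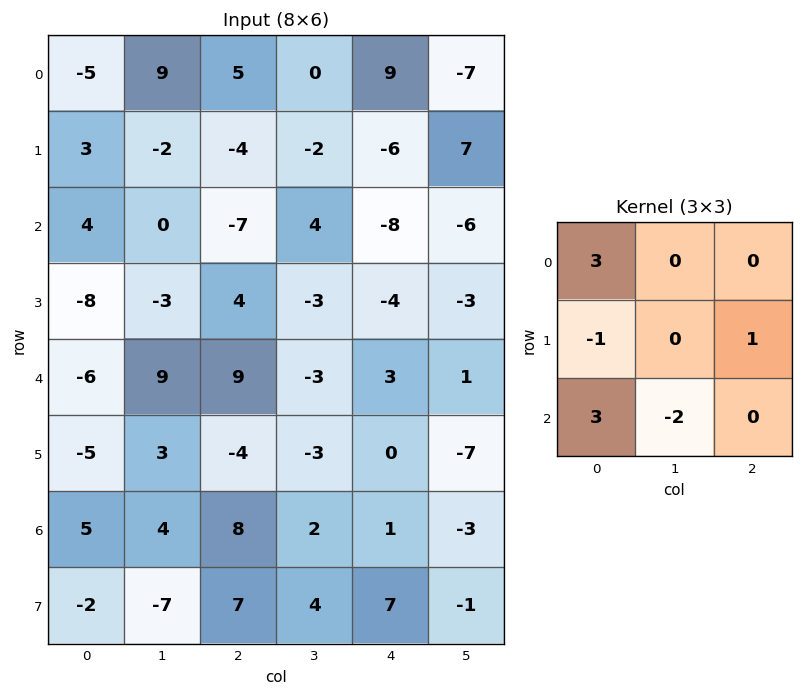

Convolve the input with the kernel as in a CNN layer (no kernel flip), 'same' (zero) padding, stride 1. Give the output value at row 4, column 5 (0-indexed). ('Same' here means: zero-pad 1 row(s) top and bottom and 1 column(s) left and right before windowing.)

-1

The receptive field on the zero-padded input at this output position is [-4 -3 0 / 3 1 0 / 0 -7 0]. Elementwise product with the kernel and sum: -4·3 + 3·-1 + 0·1 + 0·3 + -7·-2.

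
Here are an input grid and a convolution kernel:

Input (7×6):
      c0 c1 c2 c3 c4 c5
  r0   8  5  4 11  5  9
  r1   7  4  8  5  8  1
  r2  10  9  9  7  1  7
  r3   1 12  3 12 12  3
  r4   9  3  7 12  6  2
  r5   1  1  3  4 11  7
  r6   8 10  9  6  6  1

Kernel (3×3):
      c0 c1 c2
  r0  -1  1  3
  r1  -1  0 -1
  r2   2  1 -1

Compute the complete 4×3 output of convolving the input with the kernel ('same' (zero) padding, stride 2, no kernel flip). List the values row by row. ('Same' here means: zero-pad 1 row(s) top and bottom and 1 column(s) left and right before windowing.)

-2 -5 -3
-1 18 25
34 13 7
-6 -2 21

Output[0,0]: The receptive field on the zero-padded input at this output position is [0 0 0 / 0 8 5 / 0 7 4]. Elementwise product with the kernel and sum: 0·-1 + 0·1 + 0·3 + 0·-1 + 5·-1 + 0·2 + 7·1 + 4·-1.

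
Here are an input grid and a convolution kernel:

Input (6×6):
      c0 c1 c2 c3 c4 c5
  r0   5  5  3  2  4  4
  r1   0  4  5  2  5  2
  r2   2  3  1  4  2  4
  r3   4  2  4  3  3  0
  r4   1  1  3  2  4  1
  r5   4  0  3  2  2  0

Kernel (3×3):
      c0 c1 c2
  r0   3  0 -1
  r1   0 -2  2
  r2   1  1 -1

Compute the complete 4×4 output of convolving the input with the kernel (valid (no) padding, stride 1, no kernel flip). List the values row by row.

18 7 14 -2
-7 19 10 14
8 5 2 7
13 2 16 7

Output[0,0]: The receptive field on the input at this output position is [5 5 3 / 0 4 5 / 2 3 1]. Elementwise product with the kernel and sum: 5·3 + 3·-1 + 4·-2 + 5·2 + 2·1 + 3·1 + 1·-1.
Output[0,1]: The receptive field on the input at this output position is [5 3 2 / 4 5 2 / 3 1 4]. Elementwise product with the kernel and sum: 5·3 + 2·-1 + 5·-2 + 2·2 + 3·1 + 1·1 + 4·-1.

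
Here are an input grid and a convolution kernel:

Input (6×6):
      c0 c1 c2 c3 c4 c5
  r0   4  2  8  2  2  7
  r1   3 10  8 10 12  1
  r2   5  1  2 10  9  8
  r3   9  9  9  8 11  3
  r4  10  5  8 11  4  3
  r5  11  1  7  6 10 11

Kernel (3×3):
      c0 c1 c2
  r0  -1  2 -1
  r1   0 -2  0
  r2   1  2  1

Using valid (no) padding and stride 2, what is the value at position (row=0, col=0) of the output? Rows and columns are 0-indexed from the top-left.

-19

The receptive field on the input at this output position is [4 2 8 / 3 10 8 / 5 1 2]. Elementwise product with the kernel and sum: 4·-1 + 2·2 + 8·-1 + 10·-2 + 5·1 + 1·2 + 2·1.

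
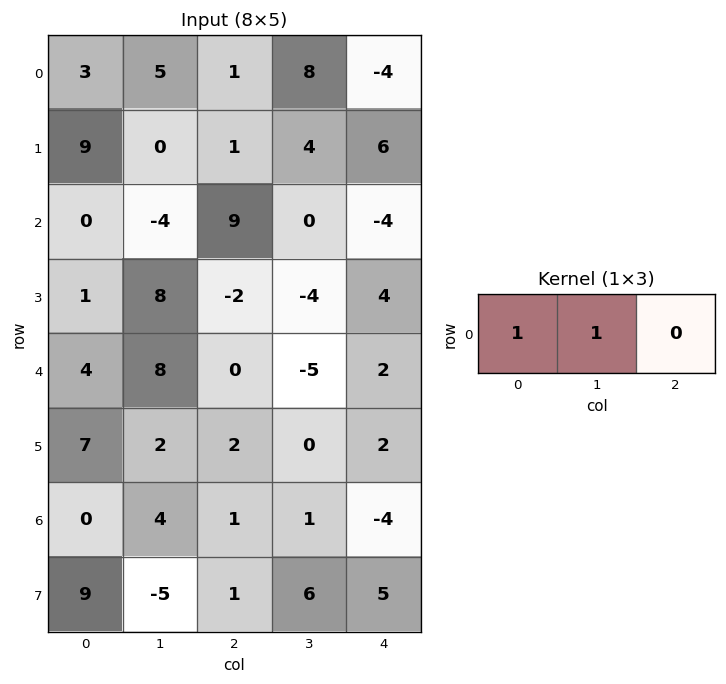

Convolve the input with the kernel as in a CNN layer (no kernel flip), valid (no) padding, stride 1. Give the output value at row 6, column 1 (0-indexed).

The receptive field on the input at this output position is [4 1 1]. Elementwise product with the kernel and sum: 4·1 + 1·1.

5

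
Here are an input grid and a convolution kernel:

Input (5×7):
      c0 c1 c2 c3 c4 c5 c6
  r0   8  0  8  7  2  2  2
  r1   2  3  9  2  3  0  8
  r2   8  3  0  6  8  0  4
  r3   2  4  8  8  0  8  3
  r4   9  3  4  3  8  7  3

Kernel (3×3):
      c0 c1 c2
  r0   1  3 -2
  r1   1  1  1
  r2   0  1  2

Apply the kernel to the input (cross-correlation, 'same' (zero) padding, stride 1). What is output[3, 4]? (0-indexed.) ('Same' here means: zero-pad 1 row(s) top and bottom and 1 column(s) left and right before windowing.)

The receptive field on the zero-padded input at this output position is [6 8 0 / 8 0 8 / 3 8 7]. Elementwise product with the kernel and sum: 6·1 + 8·3 + 0·-2 + 8·1 + 0·1 + 8·1 + 8·1 + 7·2.

68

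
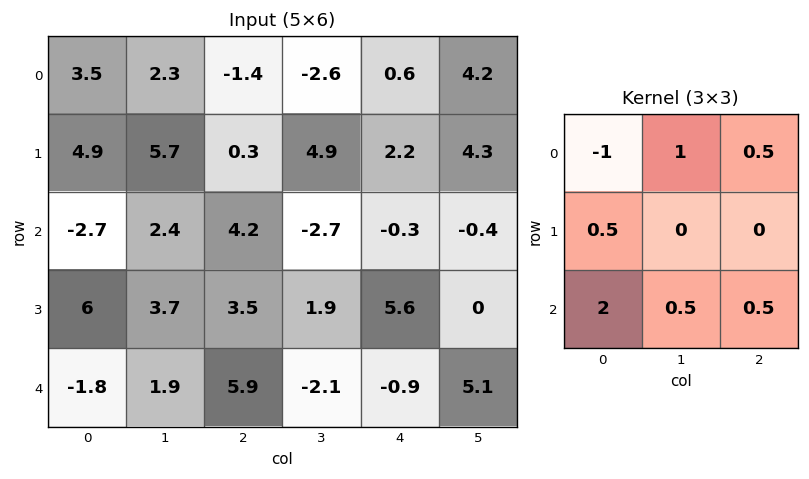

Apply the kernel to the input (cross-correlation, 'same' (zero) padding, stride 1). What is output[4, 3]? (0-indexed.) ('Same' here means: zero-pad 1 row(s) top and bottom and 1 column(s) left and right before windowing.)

The receptive field on the zero-padded input at this output position is [3.5 1.9 5.6 / 5.9 -2.1 -0.9 / 0 0 0]. Elementwise product with the kernel and sum: 3.5·-1 + 1.9·1 + 5.6·0.5 + 5.9·0.5 + 0·2 + 0·0.5 + 0·0.5.

4.15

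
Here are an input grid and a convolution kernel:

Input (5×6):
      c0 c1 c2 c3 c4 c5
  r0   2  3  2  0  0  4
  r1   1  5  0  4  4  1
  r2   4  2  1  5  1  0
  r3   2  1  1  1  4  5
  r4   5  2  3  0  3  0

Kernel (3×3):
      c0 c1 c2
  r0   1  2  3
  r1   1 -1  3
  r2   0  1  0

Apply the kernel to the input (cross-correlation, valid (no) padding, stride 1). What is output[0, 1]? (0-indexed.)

25

The receptive field on the input at this output position is [3 2 0 / 5 0 4 / 2 1 5]. Elementwise product with the kernel and sum: 3·1 + 2·2 + 0·3 + 5·1 + 0·-1 + 4·3 + 1·1.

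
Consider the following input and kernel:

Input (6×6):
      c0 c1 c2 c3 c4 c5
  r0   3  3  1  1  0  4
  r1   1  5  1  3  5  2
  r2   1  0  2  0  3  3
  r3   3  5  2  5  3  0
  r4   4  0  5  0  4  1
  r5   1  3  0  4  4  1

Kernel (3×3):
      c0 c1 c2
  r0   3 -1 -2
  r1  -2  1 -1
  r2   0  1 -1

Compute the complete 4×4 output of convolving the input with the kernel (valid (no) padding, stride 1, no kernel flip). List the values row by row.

Output[0,0]: The receptive field on the input at this output position is [3 3 1 / 1 5 1 / 1 0 2]. Elementwise product with the kernel and sum: 3·3 + 3·-1 + 1·-2 + 1·-2 + 5·1 + 1·-1 + 0·1 + 2·-1.

4 -4 -5 -8
-5 7 -15 3
-9 -10 -6 -13
-10 4 -19 18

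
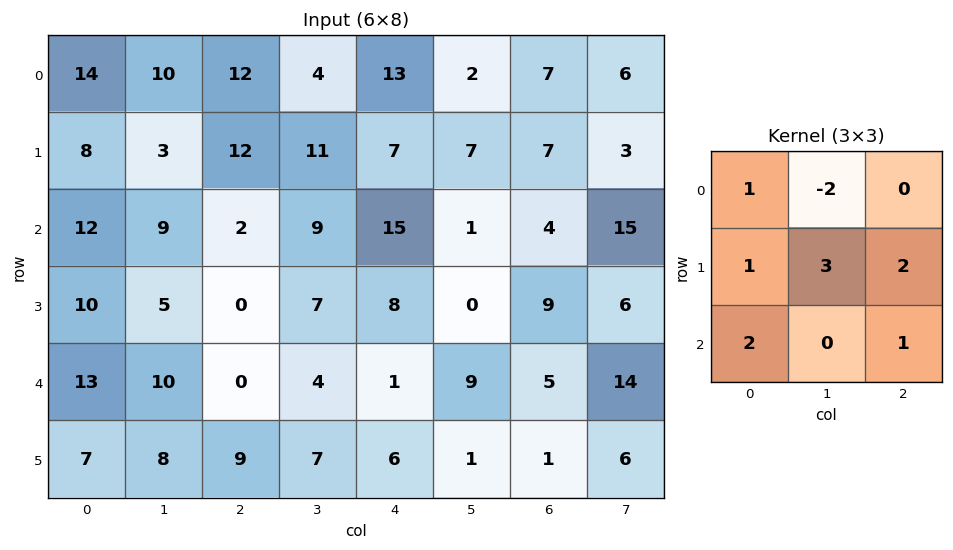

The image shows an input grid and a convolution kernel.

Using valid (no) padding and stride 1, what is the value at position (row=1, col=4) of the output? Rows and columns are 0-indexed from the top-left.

44

The receptive field on the input at this output position is [7 7 7 / 15 1 4 / 8 0 9]. Elementwise product with the kernel and sum: 7·1 + 7·-2 + 15·1 + 1·3 + 4·2 + 8·2 + 9·1.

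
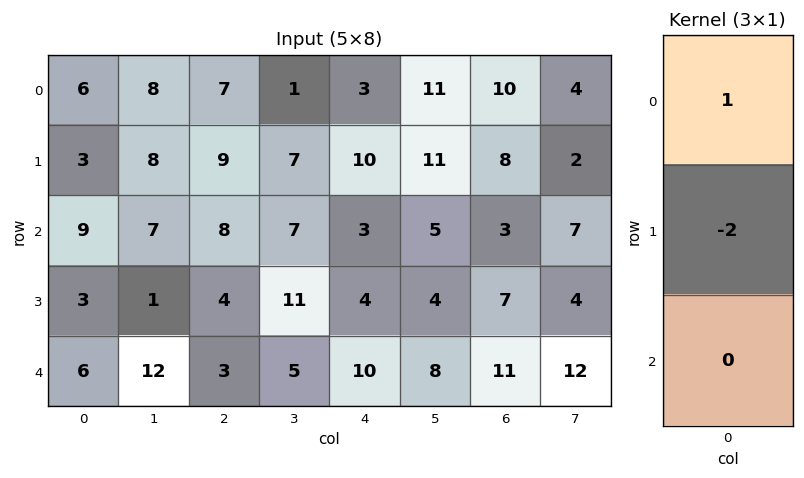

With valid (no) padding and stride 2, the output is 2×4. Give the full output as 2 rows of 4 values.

0 -11 -17 -6
3 0 -5 -11

Output[0,0]: The receptive field on the input at this output position is [6 / 3 / 9]. Elementwise product with the kernel and sum: 6·1 + 3·-2.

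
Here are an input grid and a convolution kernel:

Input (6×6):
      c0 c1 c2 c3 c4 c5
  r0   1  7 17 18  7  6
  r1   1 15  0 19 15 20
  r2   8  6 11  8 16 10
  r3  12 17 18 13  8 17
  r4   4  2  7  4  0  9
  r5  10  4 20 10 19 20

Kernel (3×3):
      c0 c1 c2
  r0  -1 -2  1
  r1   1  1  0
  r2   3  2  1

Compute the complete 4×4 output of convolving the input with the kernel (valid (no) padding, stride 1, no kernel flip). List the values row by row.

65 40 38 74
71 121 84 67
43 39 49 12
36 31 74 80

Output[0,0]: The receptive field on the input at this output position is [1 7 17 / 1 15 0 / 8 6 11]. Elementwise product with the kernel and sum: 1·-1 + 7·-2 + 17·1 + 1·1 + 15·1 + 8·3 + 6·2 + 11·1.
Output[0,1]: The receptive field on the input at this output position is [7 17 18 / 15 0 19 / 6 11 8]. Elementwise product with the kernel and sum: 7·-1 + 17·-2 + 18·1 + 15·1 + 0·1 + 6·3 + 11·2 + 8·1.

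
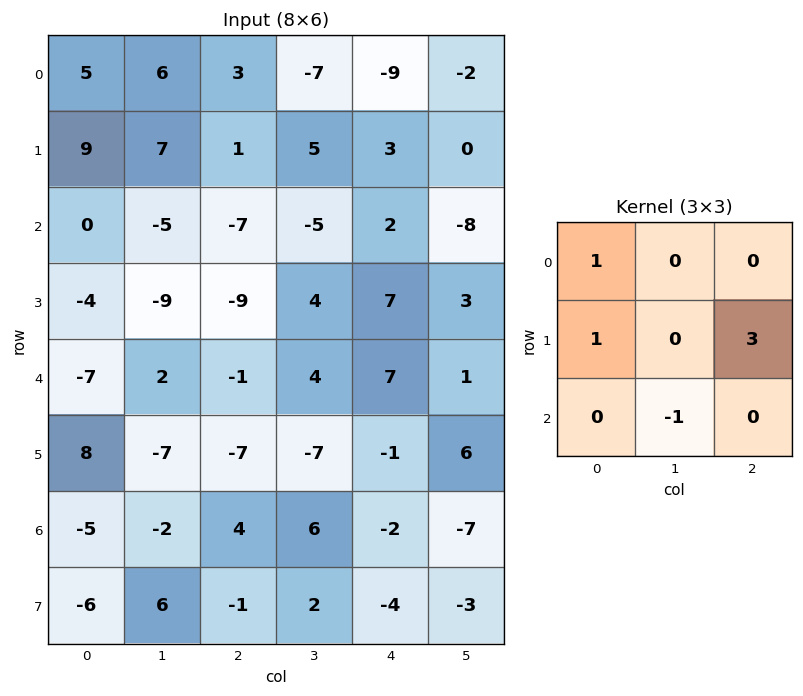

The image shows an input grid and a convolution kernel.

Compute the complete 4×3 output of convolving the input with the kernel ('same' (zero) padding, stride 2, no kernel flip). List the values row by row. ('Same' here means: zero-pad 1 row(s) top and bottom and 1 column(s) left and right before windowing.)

9 -16 -16
-11 -4 -31
-2 12 12
0 10 -18

Output[0,0]: The receptive field on the zero-padded input at this output position is [0 0 0 / 0 5 6 / 0 9 7]. Elementwise product with the kernel and sum: 0·1 + 0·1 + 6·3 + 9·-1.
Output[0,1]: The receptive field on the zero-padded input at this output position is [0 0 0 / 6 3 -7 / 7 1 5]. Elementwise product with the kernel and sum: 0·1 + 6·1 + -7·3 + 1·-1.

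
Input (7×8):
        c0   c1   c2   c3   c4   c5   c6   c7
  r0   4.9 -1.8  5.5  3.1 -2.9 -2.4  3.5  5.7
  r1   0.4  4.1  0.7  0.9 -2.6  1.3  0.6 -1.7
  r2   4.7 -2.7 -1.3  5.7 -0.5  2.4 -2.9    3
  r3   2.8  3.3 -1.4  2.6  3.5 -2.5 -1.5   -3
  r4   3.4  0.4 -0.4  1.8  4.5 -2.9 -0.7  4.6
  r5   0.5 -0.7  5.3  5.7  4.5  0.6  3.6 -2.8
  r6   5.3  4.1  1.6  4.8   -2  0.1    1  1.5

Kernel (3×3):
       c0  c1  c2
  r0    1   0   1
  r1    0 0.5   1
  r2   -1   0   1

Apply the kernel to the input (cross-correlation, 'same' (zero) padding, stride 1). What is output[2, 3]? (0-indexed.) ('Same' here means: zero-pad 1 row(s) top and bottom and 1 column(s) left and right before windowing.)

5.35

The receptive field on the zero-padded input at this output position is [0.7 0.9 -2.6 / -1.3 5.7 -0.5 / -1.4 2.6 3.5]. Elementwise product with the kernel and sum: 0.7·1 + -2.6·1 + 5.7·0.5 + -0.5·1 + -1.4·-1 + 3.5·1.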